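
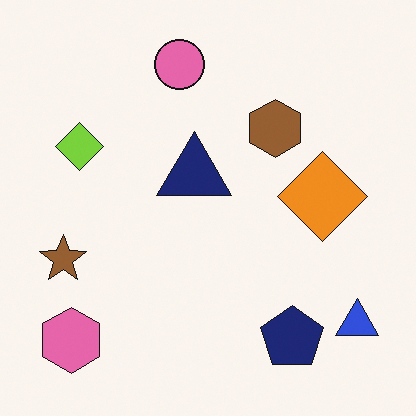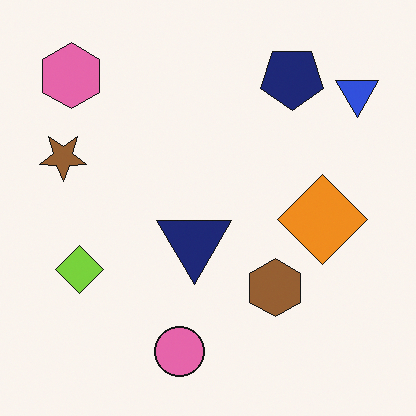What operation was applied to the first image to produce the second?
Flipped vertically (top ↔ bottom).

The pink circle is in the top of the first image and the bottom of the second — shapes on opposite sides of the horizontal midline have swapped in a mirror flip.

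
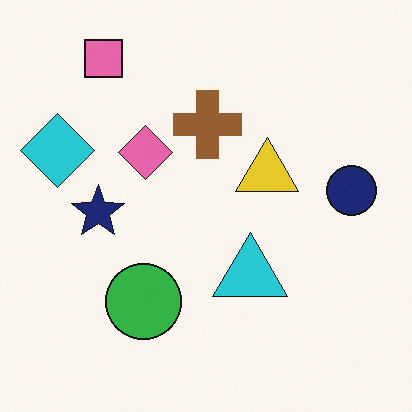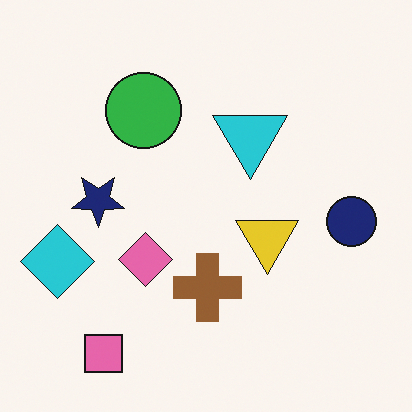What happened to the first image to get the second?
It was flipped vertically (top ↔ bottom).

The pink square is in the top-left of the first image and the bottom-left of the second — shapes on opposite sides of the horizontal midline have swapped in a mirror flip.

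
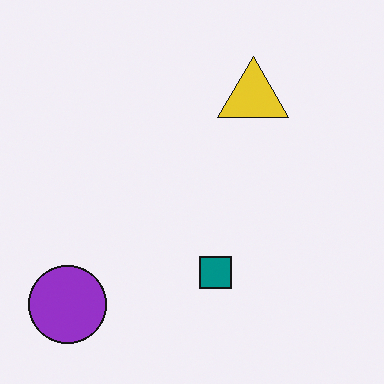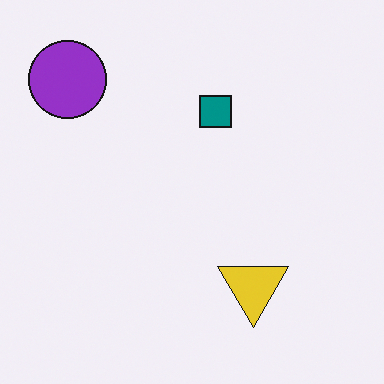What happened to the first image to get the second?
It was flipped vertically (top ↔ bottom).

The purple circle is in the bottom-left of the first image and the top-left of the second — shapes on opposite sides of the horizontal midline have swapped in a mirror flip.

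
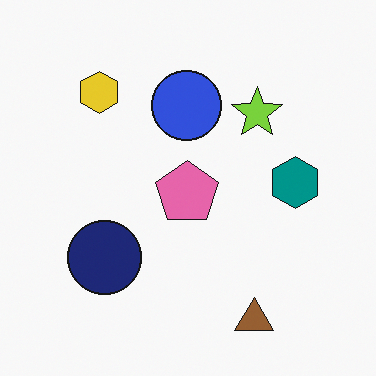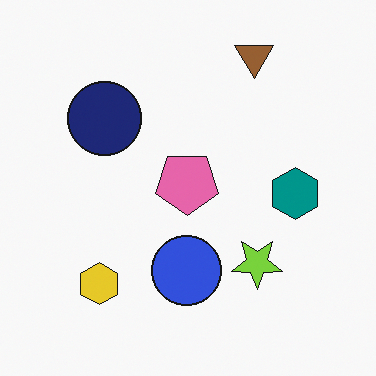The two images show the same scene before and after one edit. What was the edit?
The second image is the first flipped vertically (top ↔ bottom).

The brown triangle is in the bottom-right of the first image and the top-right of the second — shapes on opposite sides of the horizontal midline have swapped in a mirror flip.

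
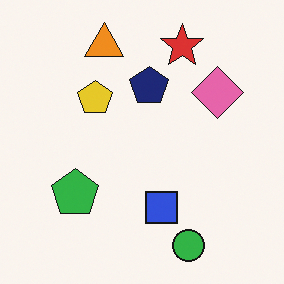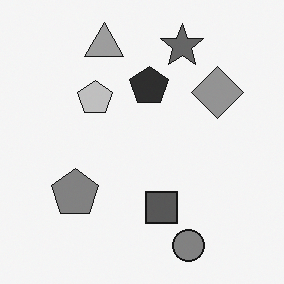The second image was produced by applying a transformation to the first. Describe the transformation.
The second image is the first converted to grayscale.

All color is removed — every shape is now a shade of grey.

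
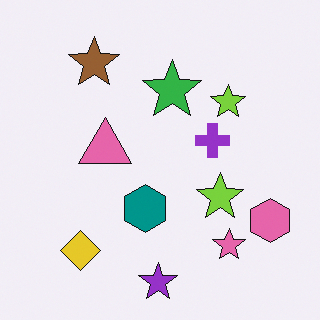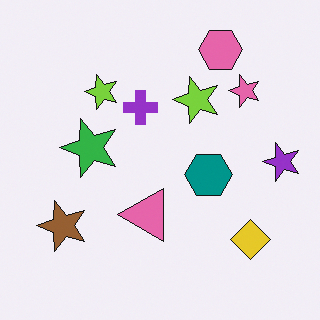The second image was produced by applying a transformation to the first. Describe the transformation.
The image was rotated 90° counter-clockwise.

The pink hexagon sits in the bottom-right of the first image and the top-right of the second — consistent with a whole-image 90° counter-clockwise rotation.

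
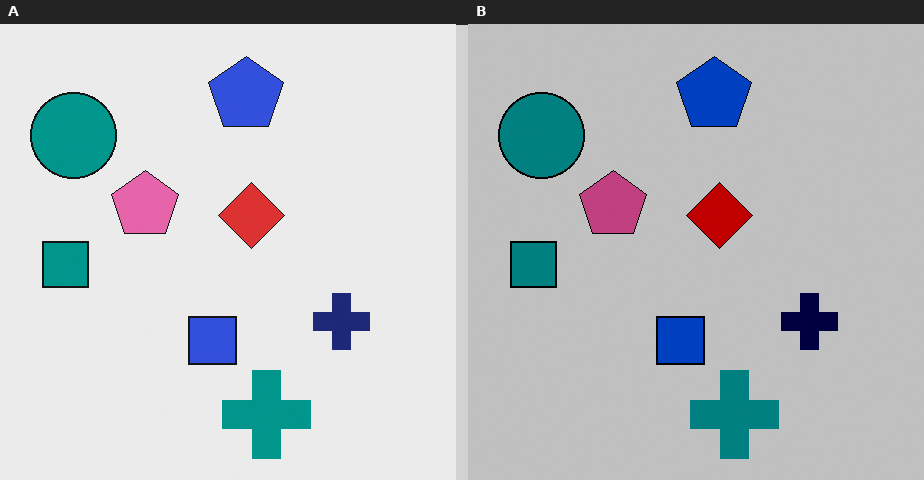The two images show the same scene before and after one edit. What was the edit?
The image was heavily posterized to just a handful of flat colors.

Each flat color has snapped to a coarser quantized level — most visibly, the near-white background has dropped to a flat grey.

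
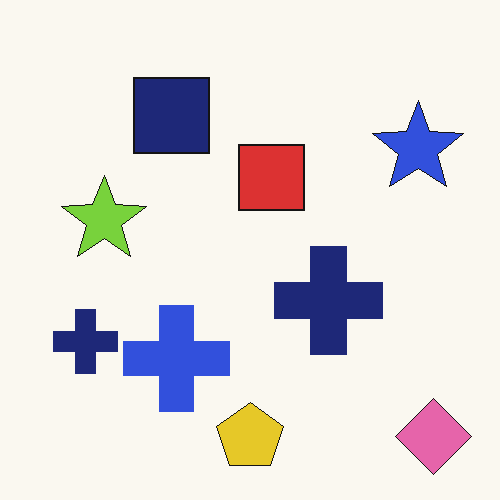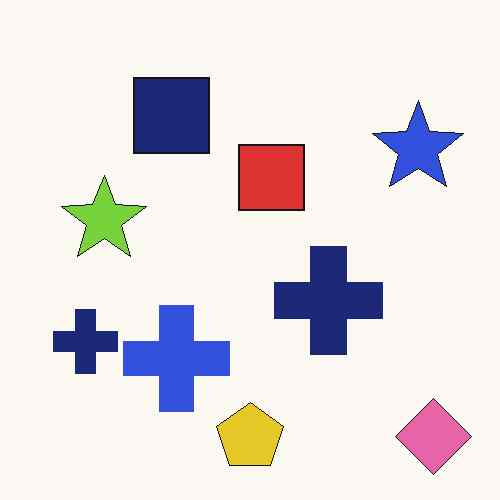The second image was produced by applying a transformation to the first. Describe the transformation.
It was given moderate JPEG compression.

Blocky 8×8 compression artifacts appear around shape edges and the flat background shows ringing — characteristic JPEG degradation.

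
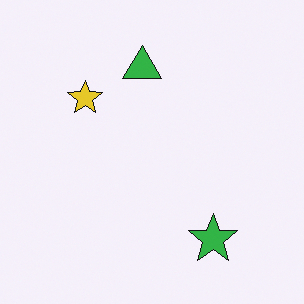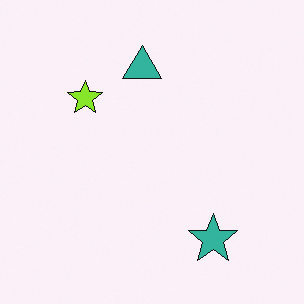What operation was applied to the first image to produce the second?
This is the original image hue-shifted by a small amount.

Every shape's color has rotated by the same amount around the hue wheel — a uniform hue shift.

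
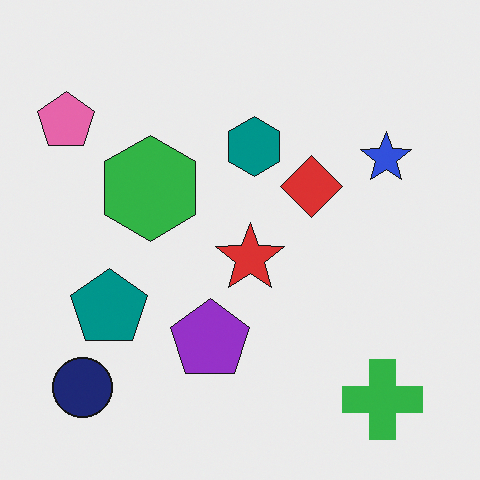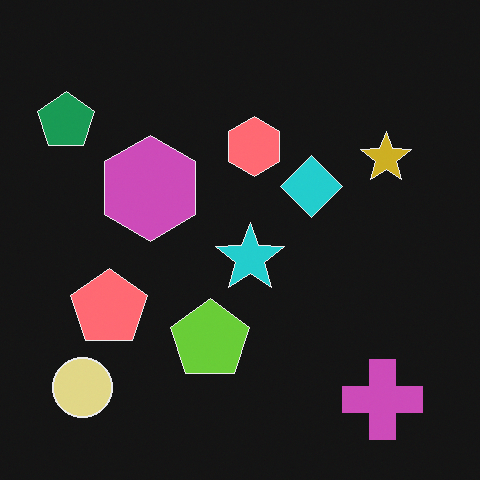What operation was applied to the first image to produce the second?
This is the original image color-inverted (negative).

The light background has become dark and every shape's color is its complement — a photographic negative.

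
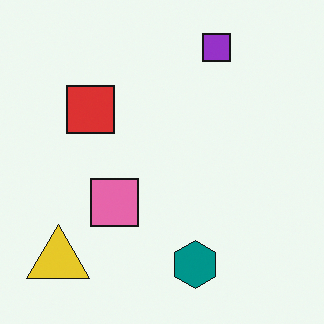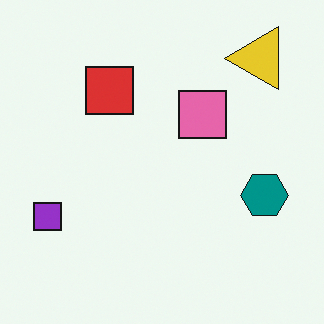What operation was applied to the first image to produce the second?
This is the original image transposed (reflected across the top-left ↔ bottom-right diagonal).

Shapes have swapped their row and column positions — what was in the top-right is now in the bottom-left — a diagonal reflection.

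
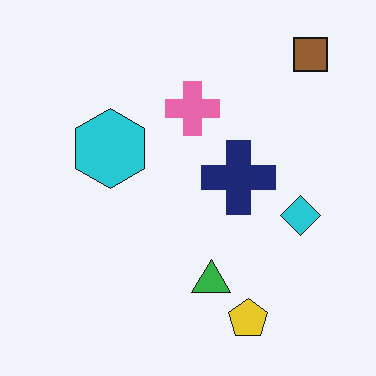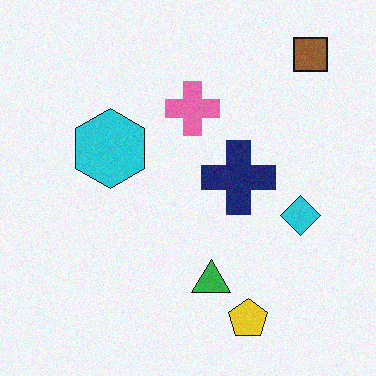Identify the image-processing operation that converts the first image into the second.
The second image is the first degraded with subtle gaussian noise.

Random speckle covers the whole image, including the flat background.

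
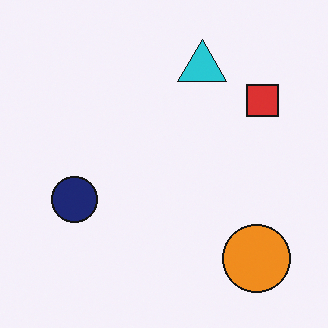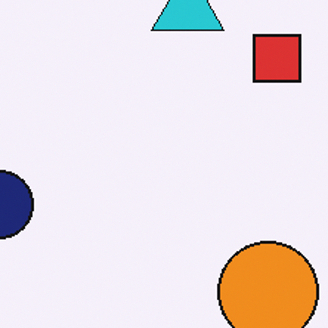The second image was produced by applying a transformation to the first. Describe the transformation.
It was cropped to a modestly smaller region and rescaled.

The visible shapes are larger and the field of view is narrower; shapes near the original edges may be partly or wholly outside the frame — a crop-and-rescale.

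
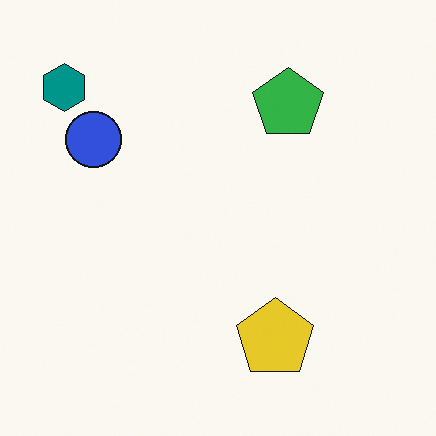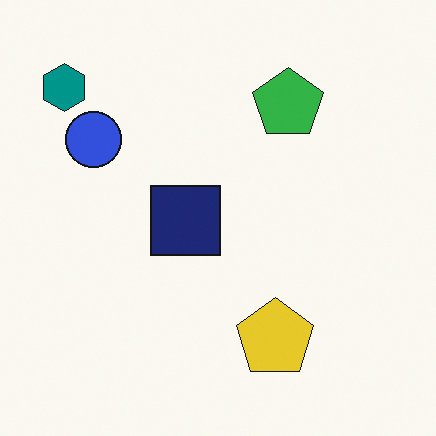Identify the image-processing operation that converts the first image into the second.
It was overlaid with an additional navy square.

A navy square appears in the second image that is absent from the first.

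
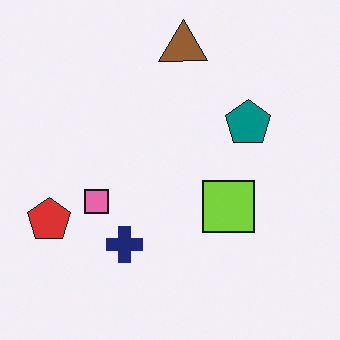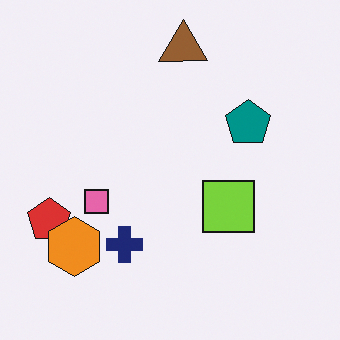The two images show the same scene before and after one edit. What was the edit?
The image was overlaid with an additional orange hexagon.

An orange hexagon appears in the second image that is absent from the first.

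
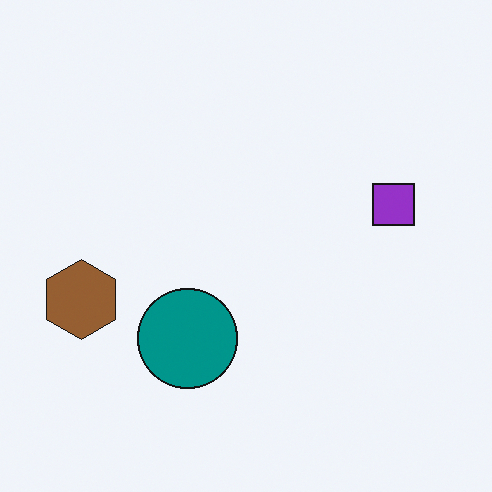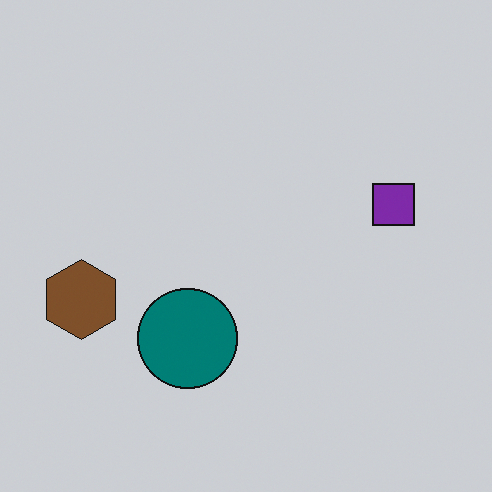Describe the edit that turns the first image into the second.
It was darkened a little.

Every pixel — background and shapes alike — is uniformly darkened.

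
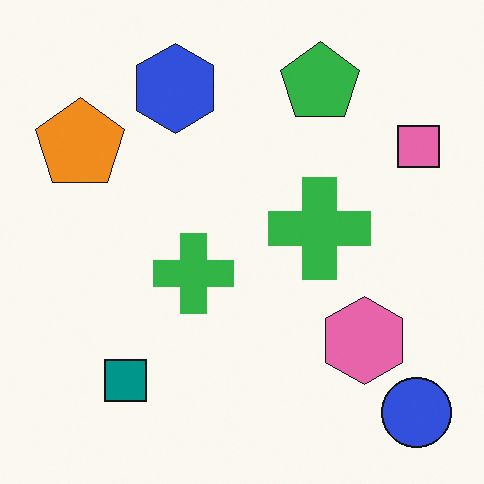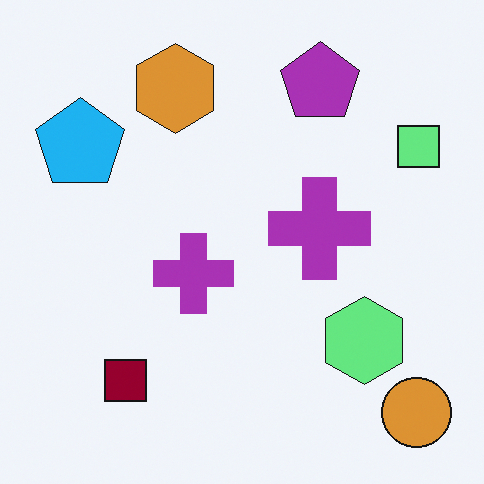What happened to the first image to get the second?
The image was hue-shifted through roughly half the color wheel.

Every shape's color has rotated by the same amount around the hue wheel — a uniform hue shift.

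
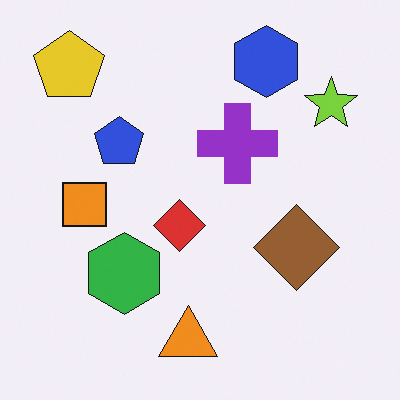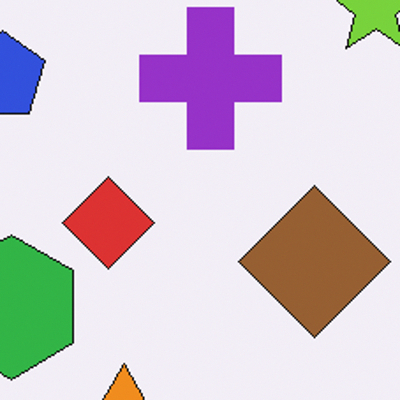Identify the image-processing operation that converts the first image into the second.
This is the original image cropped tightly and scaled back up.

The visible shapes are larger and the field of view is narrower; shapes near the original edges may be partly or wholly outside the frame — a crop-and-rescale.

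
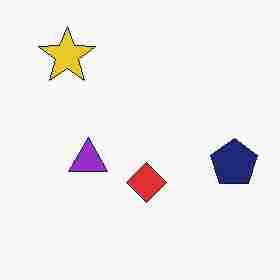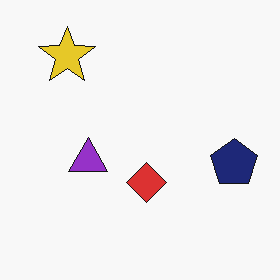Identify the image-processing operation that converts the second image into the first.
This is the original image heavily JPEG-compressed with obvious blocking artifacts.

Blocky 8×8 compression artifacts appear around shape edges and the flat background shows ringing — characteristic JPEG degradation.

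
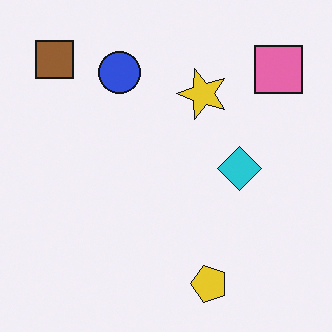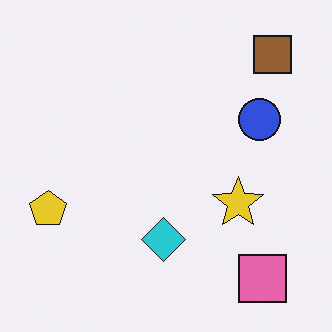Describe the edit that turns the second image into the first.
The first image is the second rotated 90° counter-clockwise.

The brown square sits in the top-right of the second image and the top-left of the first — consistent with a whole-image 90° counter-clockwise rotation.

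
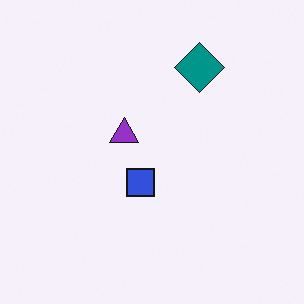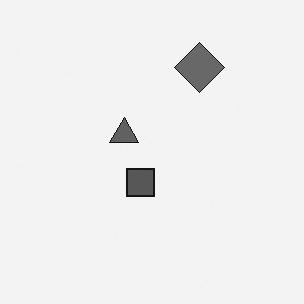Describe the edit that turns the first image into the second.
This is the original image converted to grayscale.

All color is removed — every shape is now a shade of grey.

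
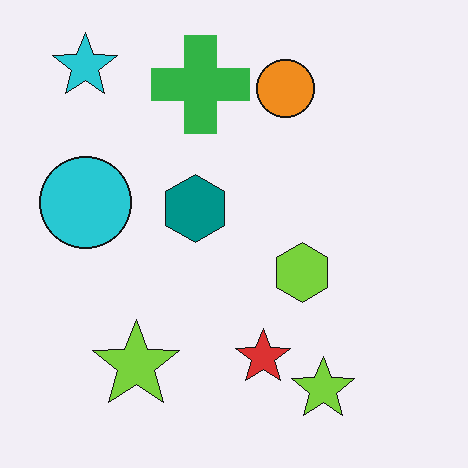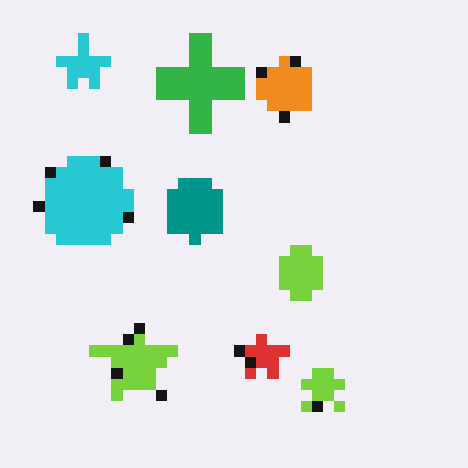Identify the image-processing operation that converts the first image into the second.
This is the original image coarsely pixelated.

Shapes are reduced to large square blocks; fine edges and outlines are lost — a downscale-then-upscale (mosaic) effect.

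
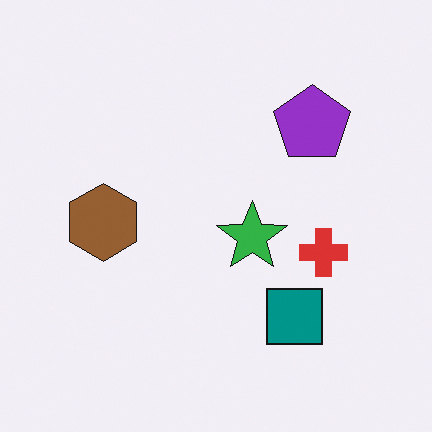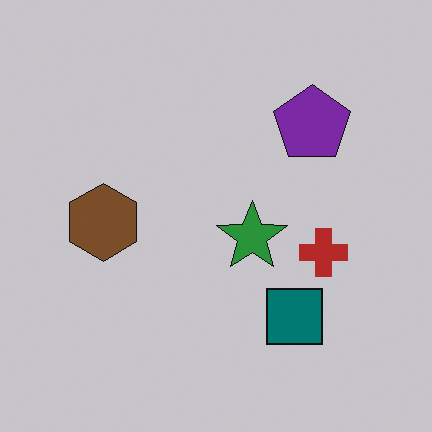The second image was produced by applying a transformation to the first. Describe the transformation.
The second image is the first slightly darkened.

Every pixel — background and shapes alike — is uniformly darkened.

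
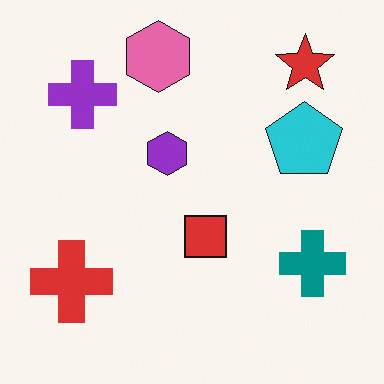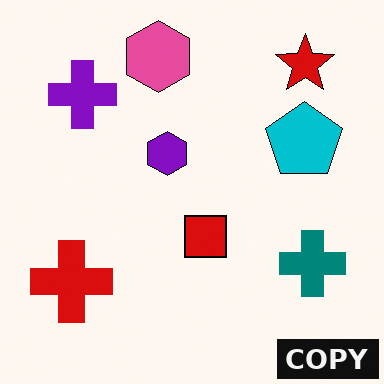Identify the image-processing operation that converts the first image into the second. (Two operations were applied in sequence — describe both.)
Given slightly increased contrast, then watermarked with the text "COPY" in the lower-right corner.

Tones are pushed away from mid-grey across the whole image — a global contrast change. A dark label reading "COPY" appears in the lower-right corner.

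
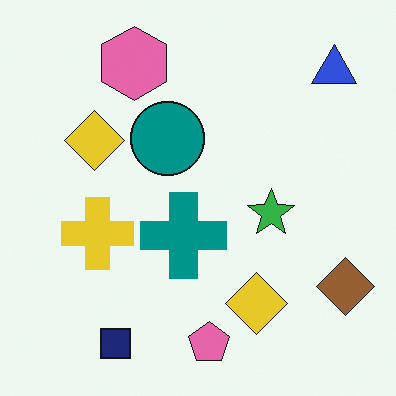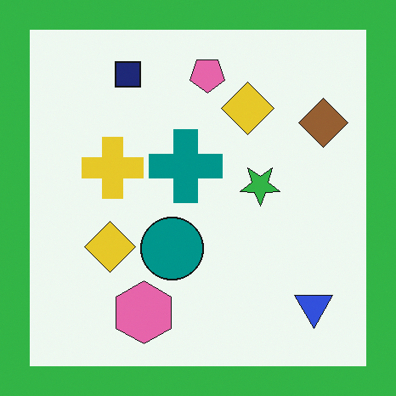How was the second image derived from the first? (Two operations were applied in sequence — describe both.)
It was flipped vertically (top ↔ bottom), then framed with a green border.

The pink pentagon is in the bottom of the first image and the top of the second — shapes on opposite sides of the horizontal midline have swapped in a mirror flip. A solid green frame runs around the edge of the second image, with the content slightly shrunk inside it.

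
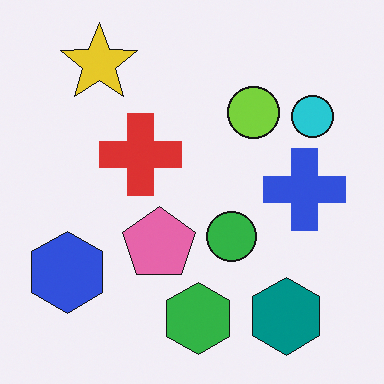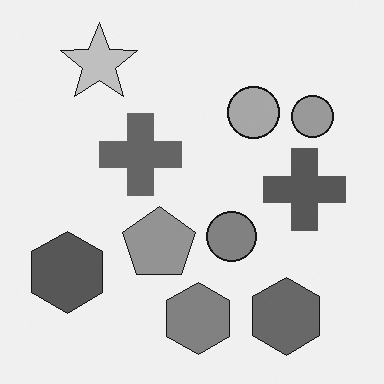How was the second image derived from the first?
This is the original image converted to grayscale.

All color is removed — every shape is now a shade of grey.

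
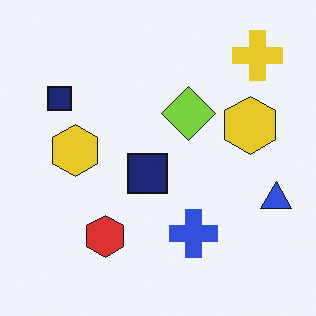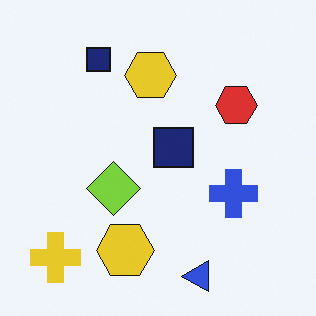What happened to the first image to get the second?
Transposed (reflected across the top-left ↔ bottom-right diagonal).

Shapes have swapped their row and column positions — what was in the top-right is now in the bottom-left — a diagonal reflection.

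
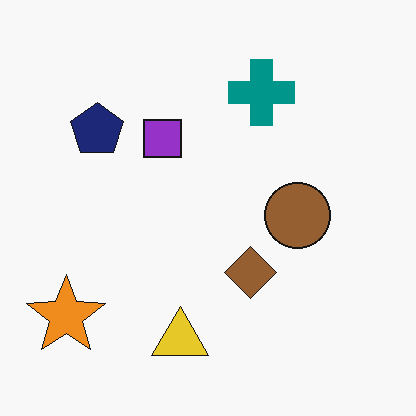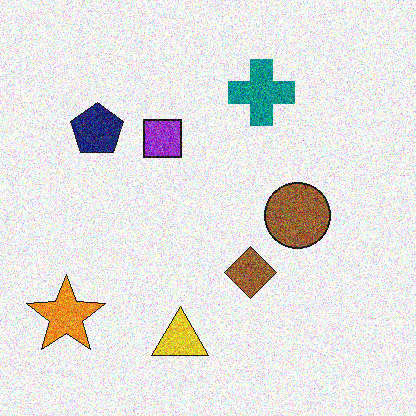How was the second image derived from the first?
Degraded with heavy additive noise.

Random speckle covers the whole image, including the flat background.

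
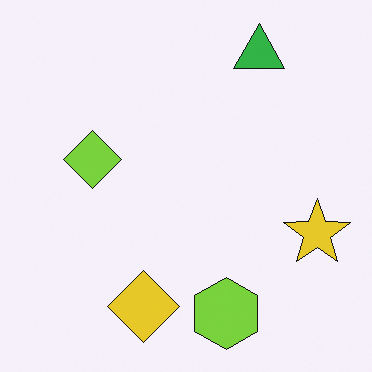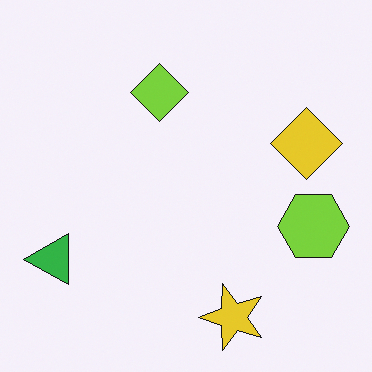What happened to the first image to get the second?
The transformation is: transposed (reflected across the top-left ↔ bottom-right diagonal).

Shapes have swapped their row and column positions — what was in the top-right is now in the bottom-left — a diagonal reflection.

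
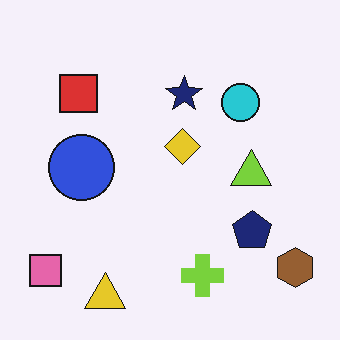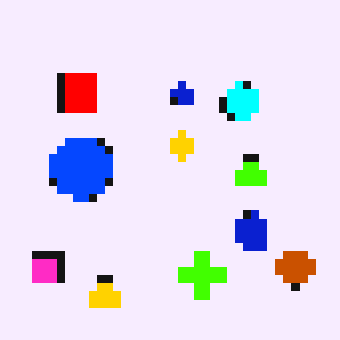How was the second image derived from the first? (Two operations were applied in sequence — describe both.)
The image was moderately pixelated, then heavily oversaturated.

Shapes are reduced to large square blocks; fine edges and outlines are lost — a downscale-then-upscale (mosaic) effect. All colors are more vivid — a global saturation change.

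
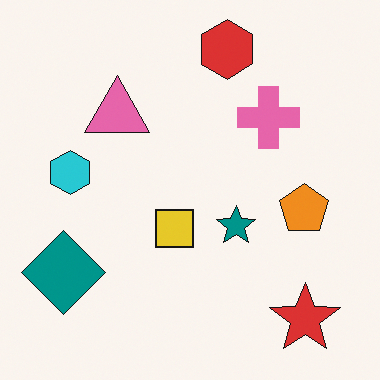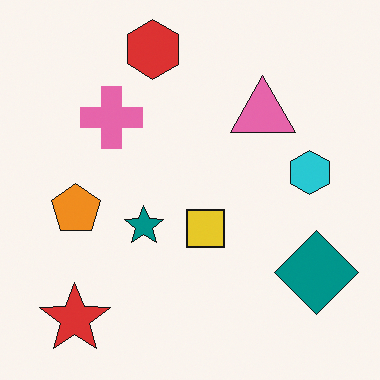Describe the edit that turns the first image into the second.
Flipped horizontally (left ↔ right).

The teal diamond is in the bottom-left of the first image and the bottom-right of the second — shapes on opposite sides of the vertical midline have swapped in a mirror flip.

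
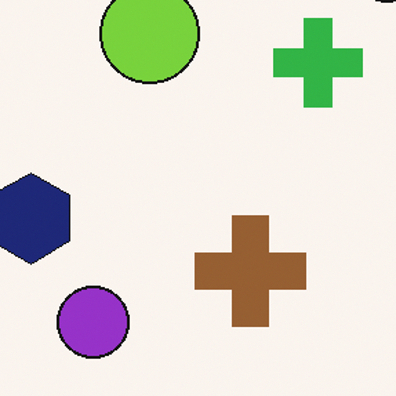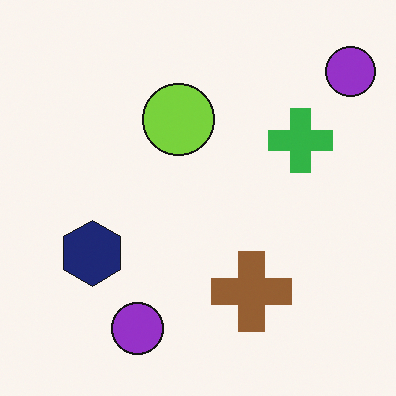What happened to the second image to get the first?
The image was cropped slightly and scaled back up.

The visible shapes are larger and the field of view is narrower; shapes near the original edges may be partly or wholly outside the frame — a crop-and-rescale.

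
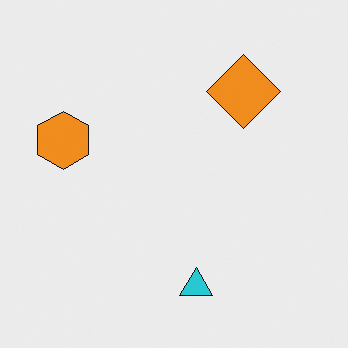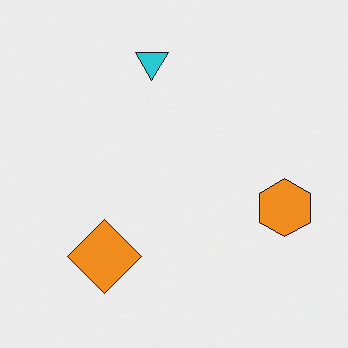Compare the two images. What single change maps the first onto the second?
The image was rotated 180°.

The orange hexagon sits in the left of the first image and the right of the second — consistent with a whole-image 180° rotation.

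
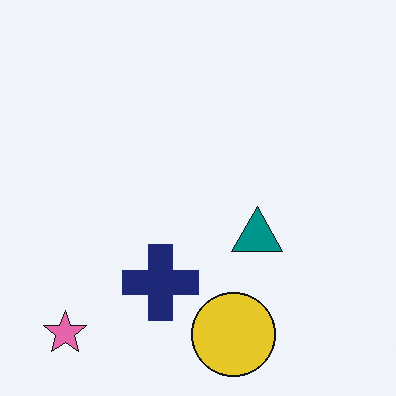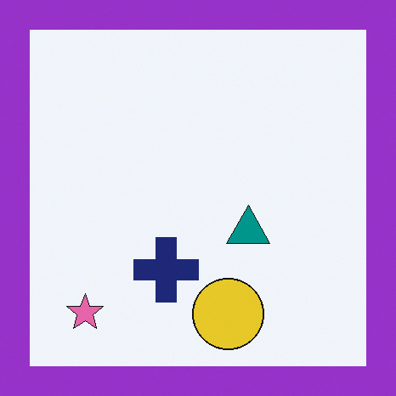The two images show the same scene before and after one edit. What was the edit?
Framed with a purple border.

A solid purple frame runs around the edge of the second image, with the content slightly shrunk inside it.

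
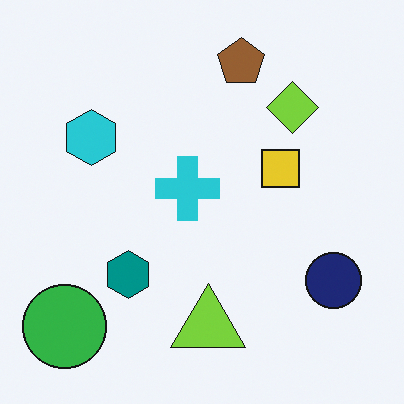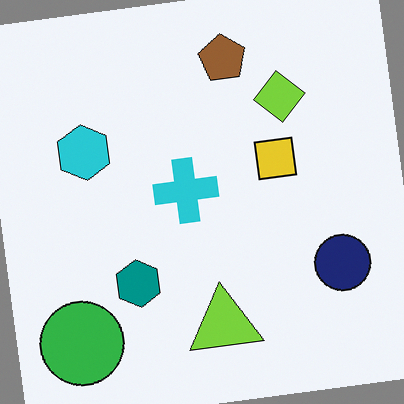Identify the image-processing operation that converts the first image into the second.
This is the original image rotated counter-clockwise by a slight angle.

Every shape is tilted by the same angle and the image corners show triangular fill wedges — a whole-image rotation by a non-right angle.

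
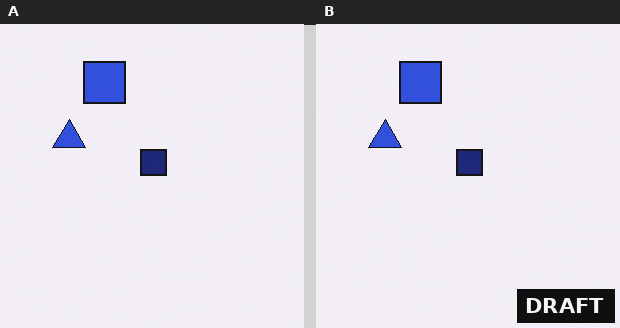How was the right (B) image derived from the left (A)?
The right (B) image is the left (A) watermarked with the text "DRAFT" in the lower-right corner.

A dark label reading "DRAFT" appears in the lower-right corner.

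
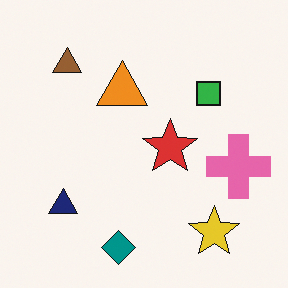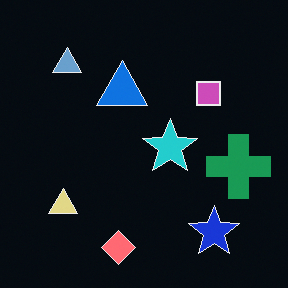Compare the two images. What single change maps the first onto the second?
The transformation is: color-inverted (negative).

The light background has become dark and every shape's color is its complement — a photographic negative.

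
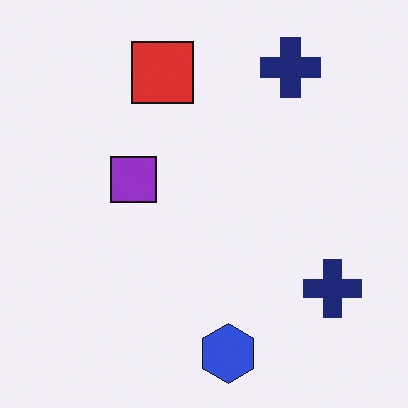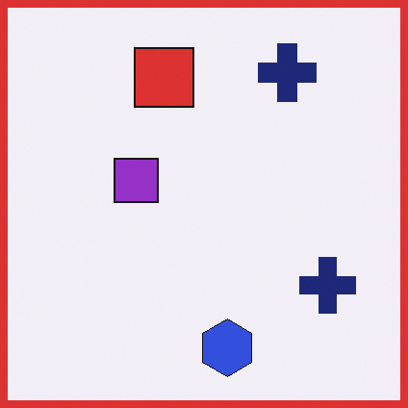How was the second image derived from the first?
It was framed with a red border.

A solid red frame runs around the edge of the second image, with the content slightly shrunk inside it.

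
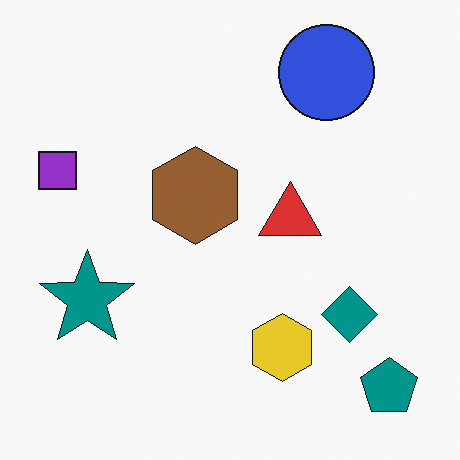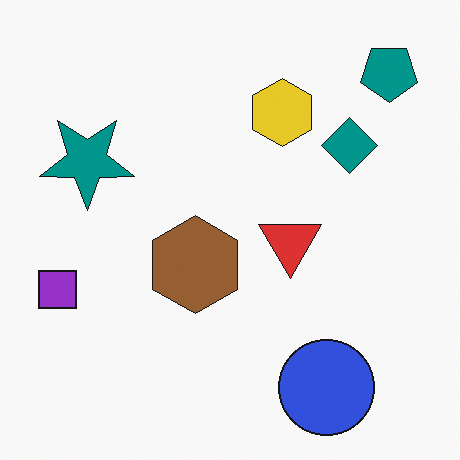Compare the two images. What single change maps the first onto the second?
The image was flipped vertically (top ↔ bottom).

The blue circle is in the top-right of the first image and the bottom-right of the second — shapes on opposite sides of the horizontal midline have swapped in a mirror flip.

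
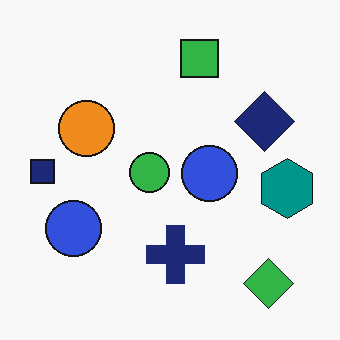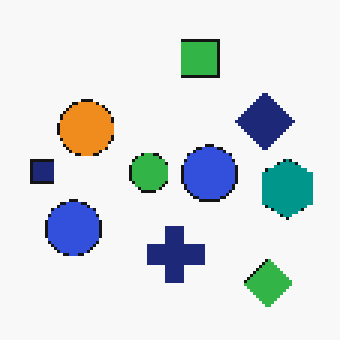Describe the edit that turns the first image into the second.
This is the original image lightly pixelated (a mild mosaic effect).

Shapes are reduced to large square blocks; fine edges and outlines are lost — a downscale-then-upscale (mosaic) effect.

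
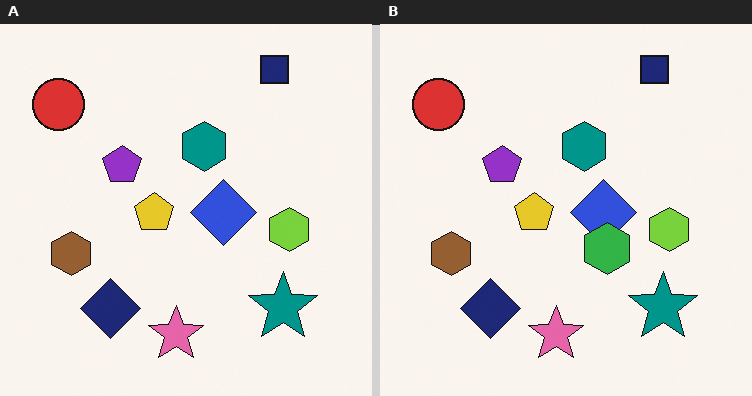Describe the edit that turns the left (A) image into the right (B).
It was overlaid with an additional green hexagon.

A green hexagon appears in the right (B) image that is absent from the left (A).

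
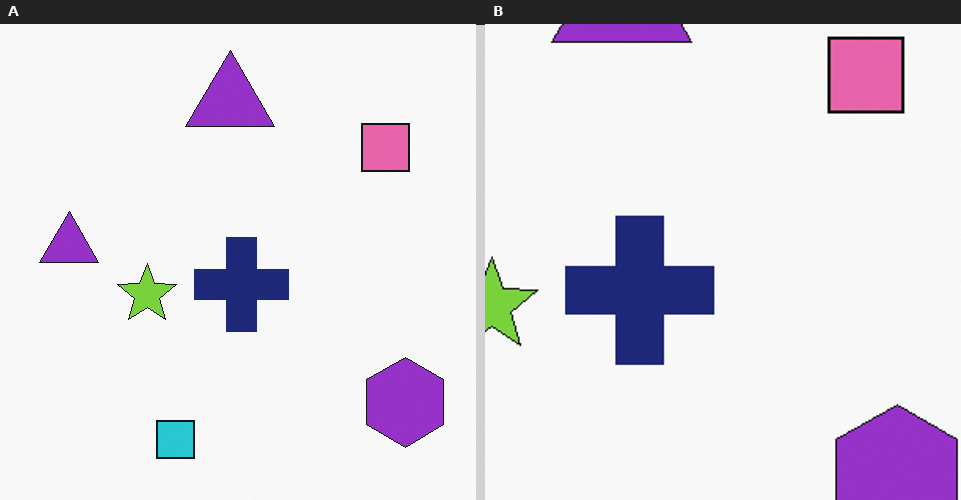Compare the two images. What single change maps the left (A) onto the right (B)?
The right (B) image is the left (A) cropped to a modestly smaller region and rescaled.

The visible shapes are larger and the field of view is narrower; shapes near the original edges may be partly or wholly outside the frame — a crop-and-rescale.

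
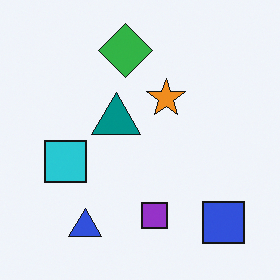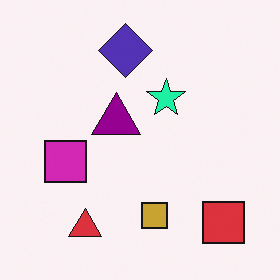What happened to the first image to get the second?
The image was hue-shifted by a moderate amount.

Every shape's color has rotated by the same amount around the hue wheel — a uniform hue shift.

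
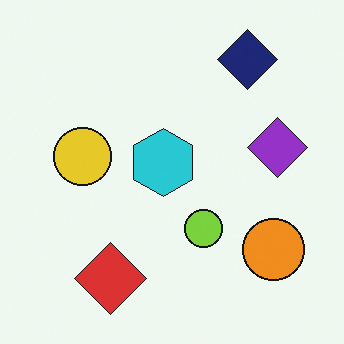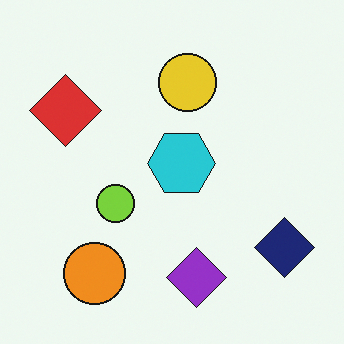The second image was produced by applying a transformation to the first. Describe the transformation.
It was rotated 90° clockwise.

The navy diamond sits in the top-right of the first image and the bottom-right of the second — consistent with a whole-image 90° clockwise rotation.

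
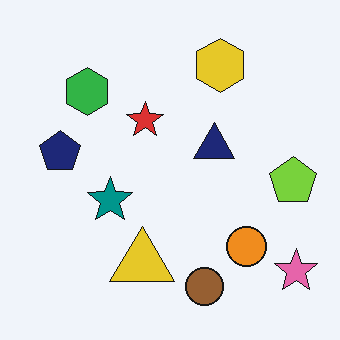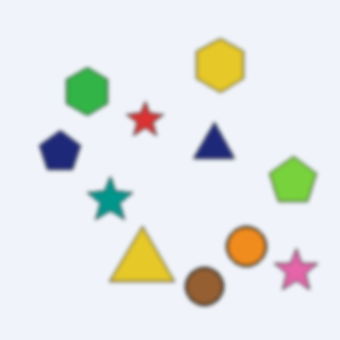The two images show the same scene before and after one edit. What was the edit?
It was slightly softened.

Shape edges and outlines are uniformly softened across the whole image.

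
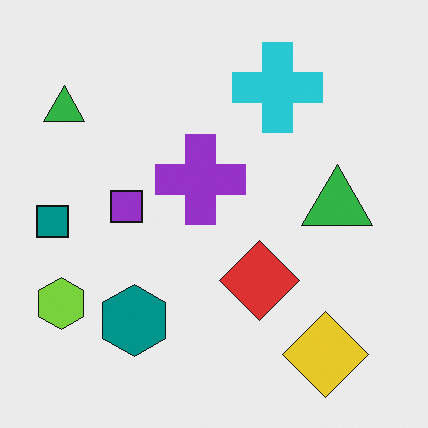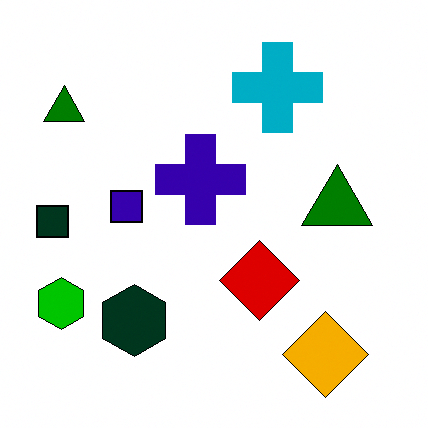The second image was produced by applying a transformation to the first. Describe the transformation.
It was boosted in contrast.

Tones are pushed away from mid-grey across the whole image — a global contrast change.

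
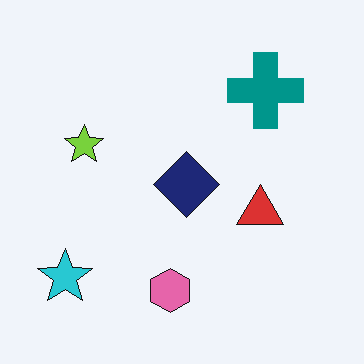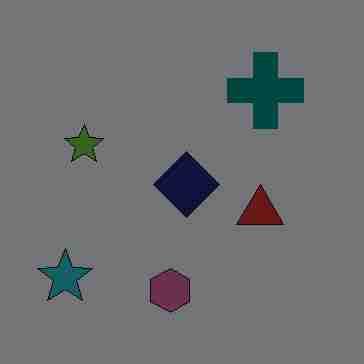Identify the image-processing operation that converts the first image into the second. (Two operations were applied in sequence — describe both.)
Noticeably darkened, then heavily JPEG-compressed with obvious blocking artifacts.

Every pixel — background and shapes alike — is uniformly darkened. Blocky 8×8 compression artifacts appear around shape edges and the flat background shows ringing — characteristic JPEG degradation.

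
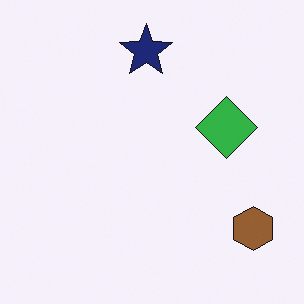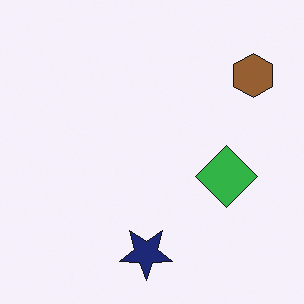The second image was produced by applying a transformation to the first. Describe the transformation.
Flipped vertically (top ↔ bottom).

The navy star is in the top of the first image and the bottom of the second — shapes on opposite sides of the horizontal midline have swapped in a mirror flip.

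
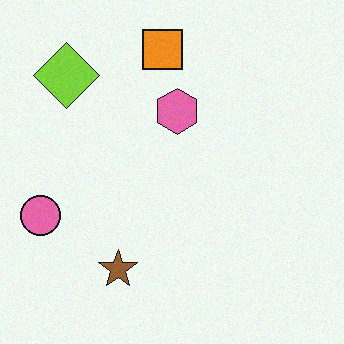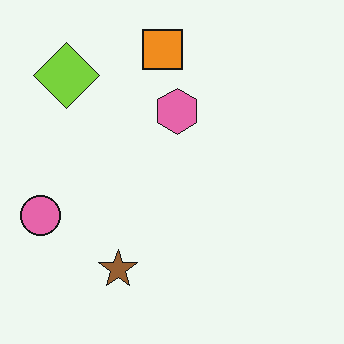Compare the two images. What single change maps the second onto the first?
Degraded with subtle gaussian noise.

Random speckle covers the whole image, including the flat background.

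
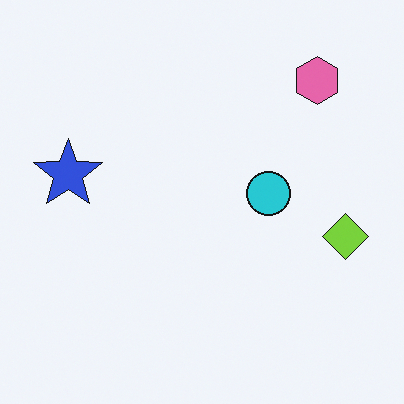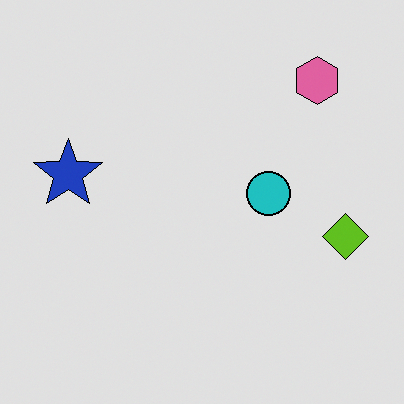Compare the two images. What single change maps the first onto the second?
The image was posterized to a reduced palette.

Each flat color has snapped to a coarser quantized level — most visibly, the near-white background has dropped to a flat grey.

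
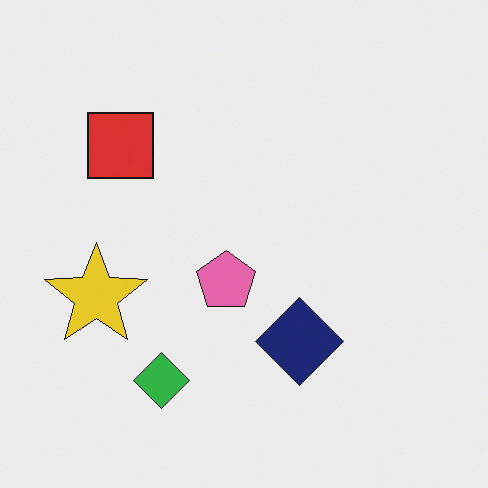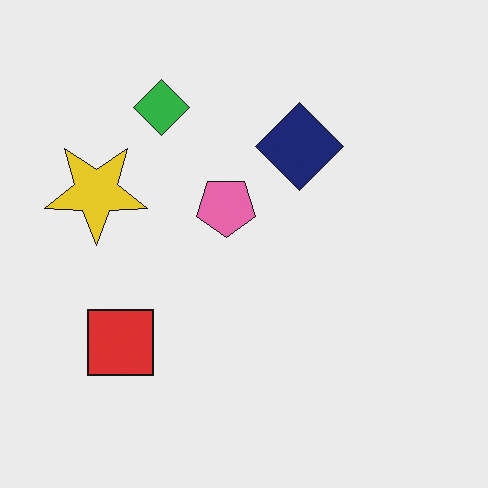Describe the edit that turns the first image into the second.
It was flipped vertically (top ↔ bottom).

The green diamond is in the bottom-left of the first image and the top-left of the second — shapes on opposite sides of the horizontal midline have swapped in a mirror flip.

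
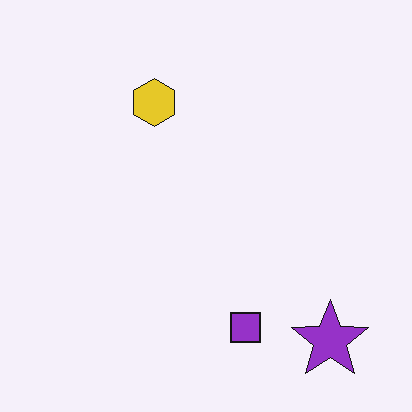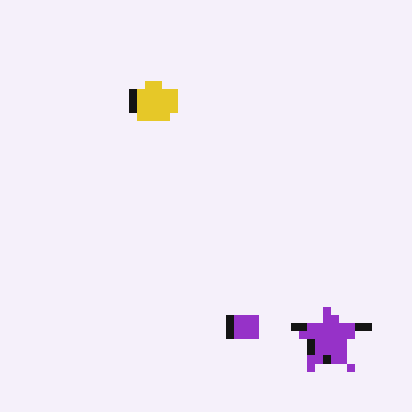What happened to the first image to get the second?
It was pixelated into visible square blocks.

Shapes are reduced to large square blocks; fine edges and outlines are lost — a downscale-then-upscale (mosaic) effect.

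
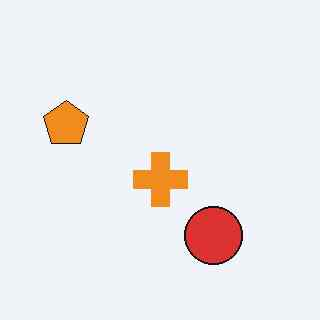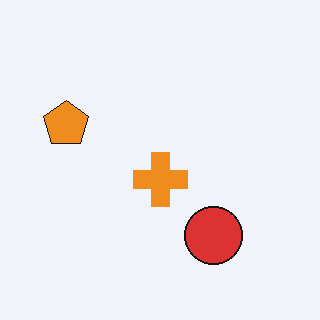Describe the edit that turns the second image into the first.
JPEG-compressed with visible artifacts.

Blocky 8×8 compression artifacts appear around shape edges and the flat background shows ringing — characteristic JPEG degradation.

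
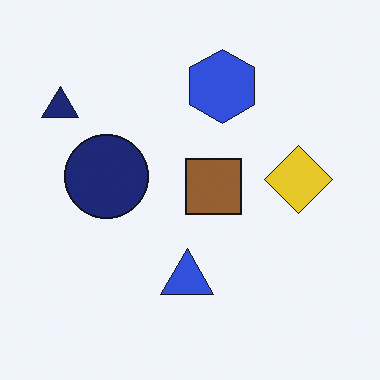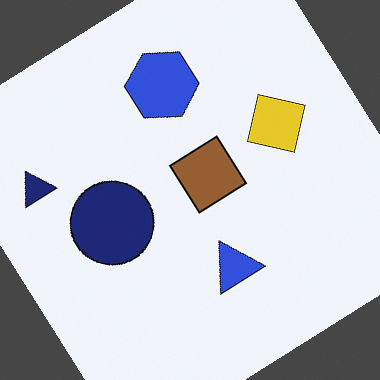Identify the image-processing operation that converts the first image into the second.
This is the original image rotated counter-clockwise by a large amount — several tens of degrees.

Every shape is tilted by the same angle and the image corners show triangular fill wedges — a whole-image rotation by a non-right angle.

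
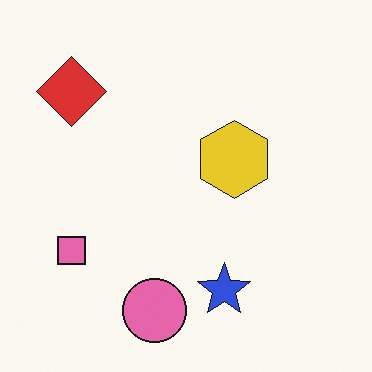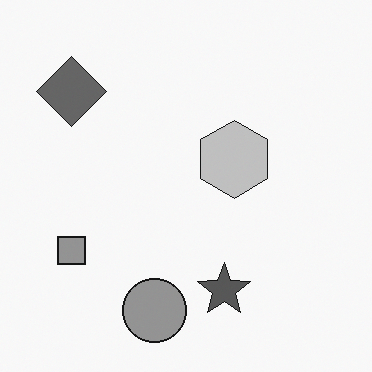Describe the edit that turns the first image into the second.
It was converted to grayscale.

All color is removed — every shape is now a shade of grey.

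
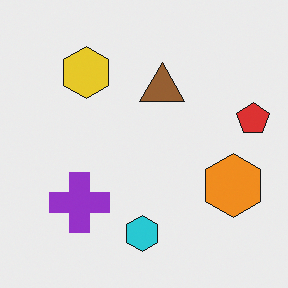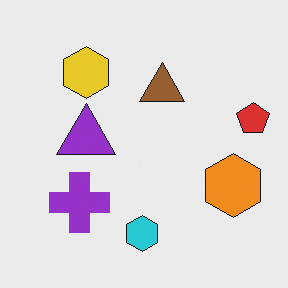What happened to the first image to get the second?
Overlaid with an additional purple triangle.

A purple triangle appears in the second image that is absent from the first.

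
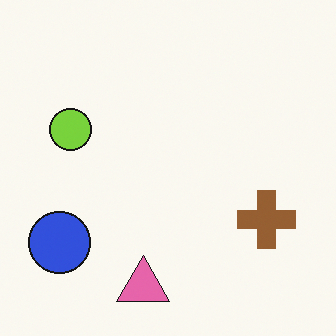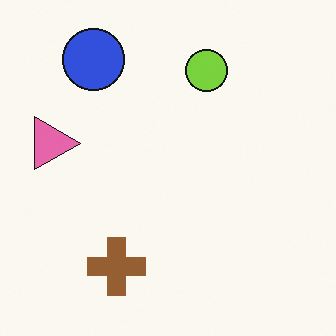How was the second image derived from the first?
The second image is the first rotated 90° clockwise.

The blue circle sits in the bottom-left of the first image and the top-left of the second — consistent with a whole-image 90° clockwise rotation.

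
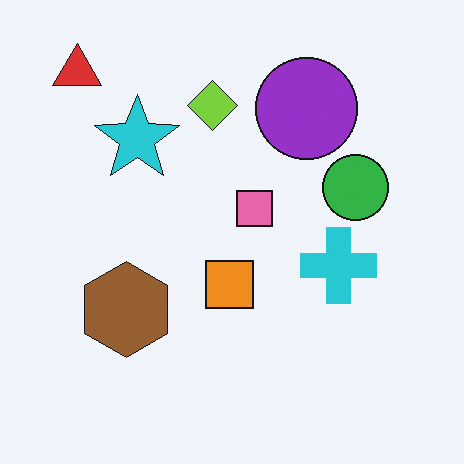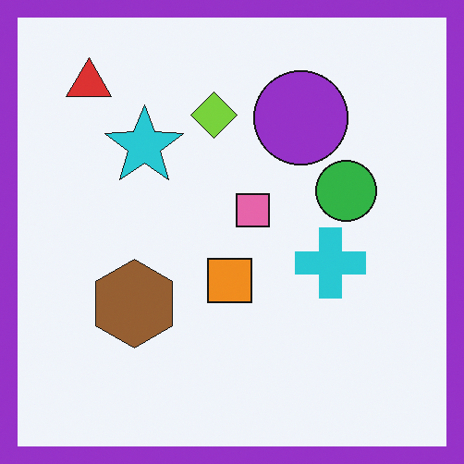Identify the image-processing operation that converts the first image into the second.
The transformation is: framed with a purple border.

A solid purple frame runs around the edge of the second image, with the content slightly shrunk inside it.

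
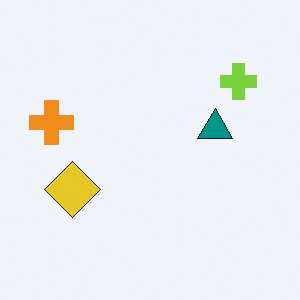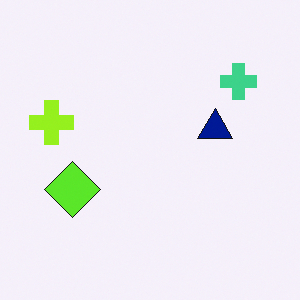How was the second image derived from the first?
This is the original image hue-shifted slightly.

Every shape's color has rotated by the same amount around the hue wheel — a uniform hue shift.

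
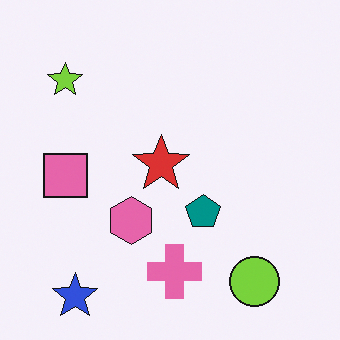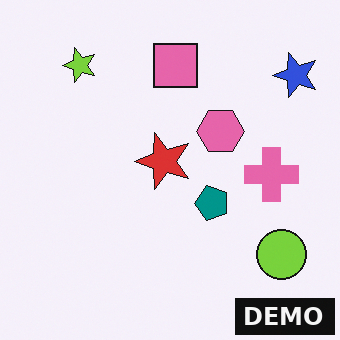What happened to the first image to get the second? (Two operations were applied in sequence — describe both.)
The image was transposed (reflected across the top-left ↔ bottom-right diagonal), then watermarked with the text "DEMO" in the lower-right corner.

Shapes have swapped their row and column positions — what was in the top-right is now in the bottom-left — a diagonal reflection. A dark label reading "DEMO" appears in the lower-right corner.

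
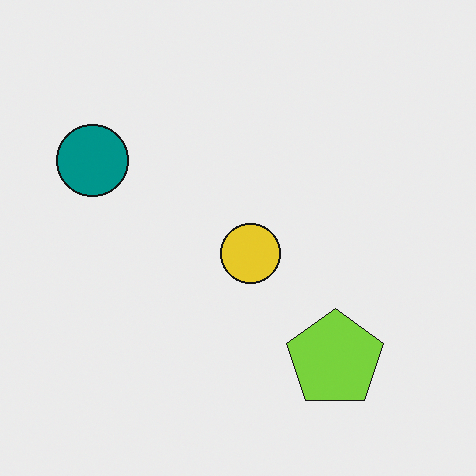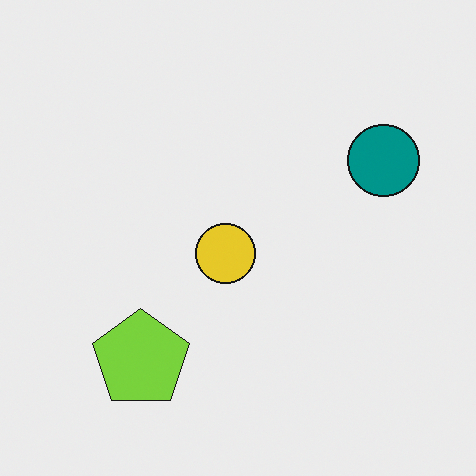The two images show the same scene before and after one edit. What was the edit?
The second image is the first flipped horizontally (left ↔ right).

The teal circle is in the left of the first image and the right of the second — shapes on opposite sides of the vertical midline have swapped in a mirror flip.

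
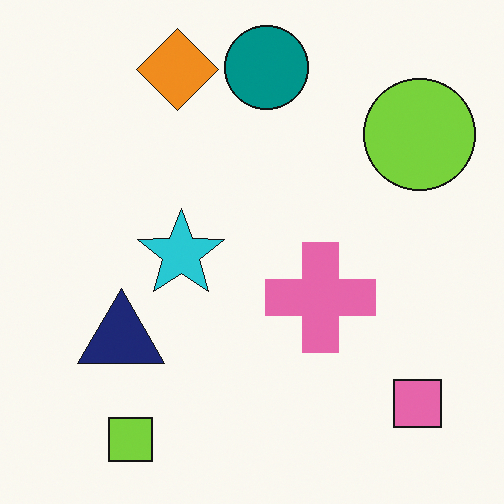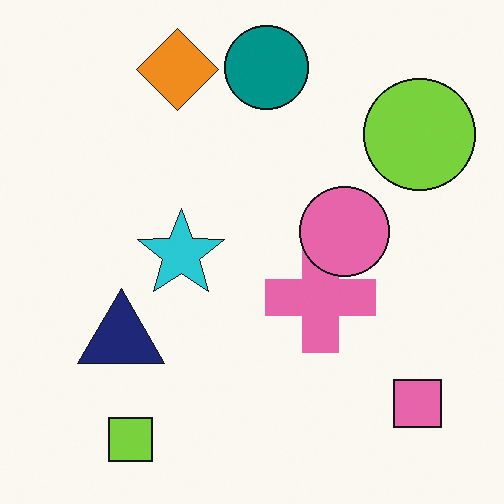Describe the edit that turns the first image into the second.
The second image is the first overlaid with an additional pink circle.

A pink circle appears in the second image that is absent from the first.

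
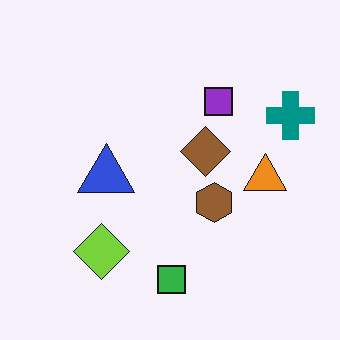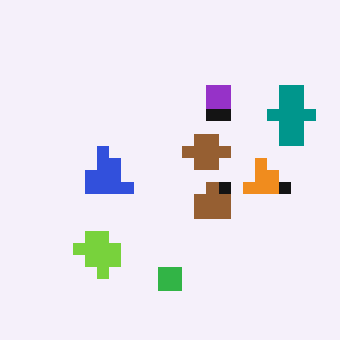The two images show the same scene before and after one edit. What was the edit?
It was coarsely pixelated.

Shapes are reduced to large square blocks; fine edges and outlines are lost — a downscale-then-upscale (mosaic) effect.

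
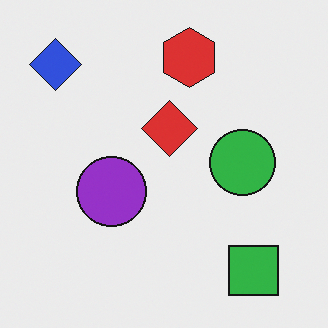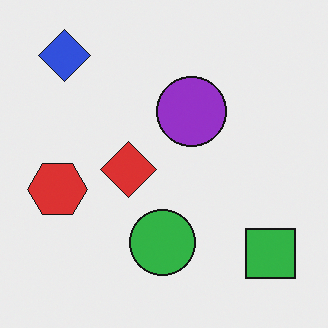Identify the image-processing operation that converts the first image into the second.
Transposed (reflected across the top-left ↔ bottom-right diagonal).

Shapes have swapped their row and column positions — what was in the top-right is now in the bottom-left — a diagonal reflection.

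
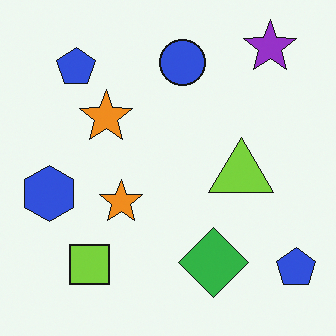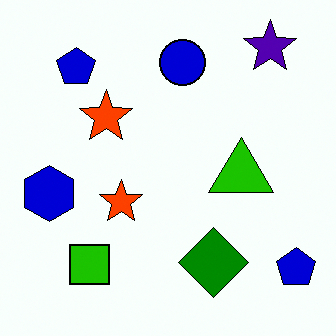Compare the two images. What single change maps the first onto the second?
The transformation is: given much higher contrast.

Tones are pushed away from mid-grey across the whole image — a global contrast change.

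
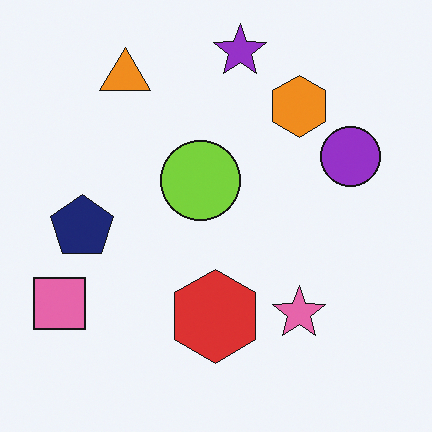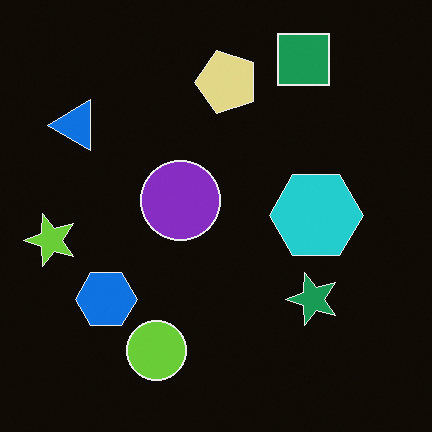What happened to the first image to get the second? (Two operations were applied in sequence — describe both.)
The image was transposed (reflected across the top-left ↔ bottom-right diagonal), then color-inverted (negative).

Shapes have swapped their row and column positions — what was in the top-right is now in the bottom-left — a diagonal reflection. The light background has become dark and every shape's color is its complement — a photographic negative.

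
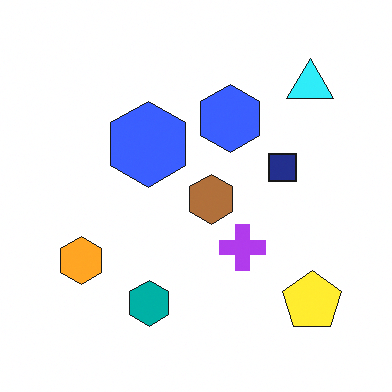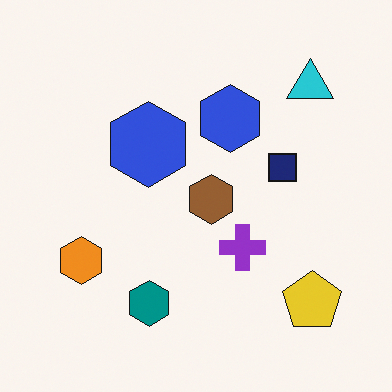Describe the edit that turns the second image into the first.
The image was slightly brightened.

Every pixel — background and shapes alike — is uniformly brightened.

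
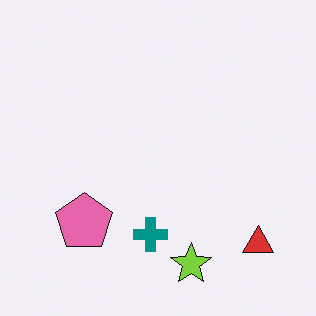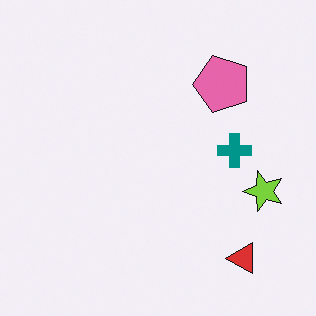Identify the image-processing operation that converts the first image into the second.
The second image is the first transposed (reflected across the top-left ↔ bottom-right diagonal).

Shapes have swapped their row and column positions — what was in the top-right is now in the bottom-left — a diagonal reflection.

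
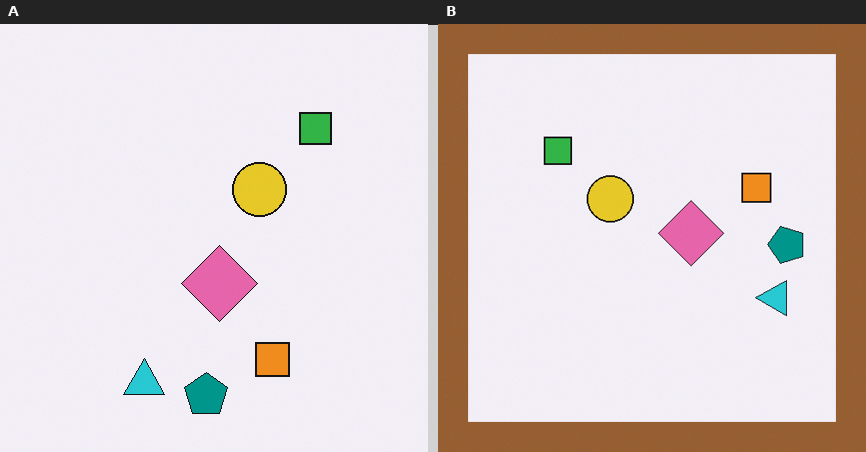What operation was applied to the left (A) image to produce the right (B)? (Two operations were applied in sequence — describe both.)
This is the original image rotated 90° counter-clockwise, then framed with a brown border.

The cyan triangle sits in the bottom of the left (A) image and the right of the right (B) — consistent with a whole-image 90° counter-clockwise rotation. A solid brown frame runs around the edge of the right (B) image, with the content slightly shrunk inside it.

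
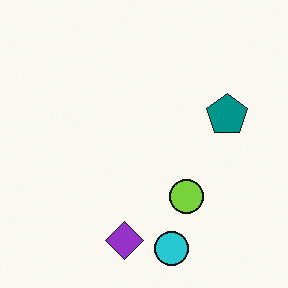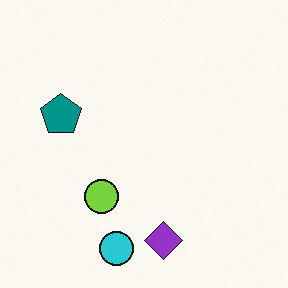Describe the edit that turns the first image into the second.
The second image is the first flipped horizontally (left ↔ right).

The teal pentagon is in the right of the first image and the left of the second — shapes on opposite sides of the vertical midline have swapped in a mirror flip.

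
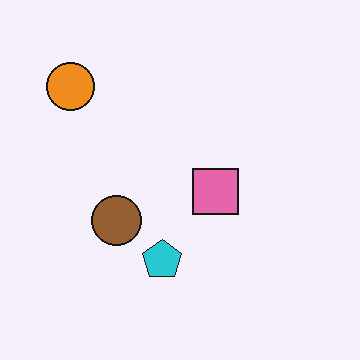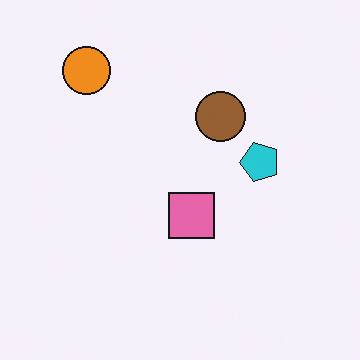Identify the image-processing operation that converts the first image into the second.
This is the original image transposed (reflected across the top-left ↔ bottom-right diagonal).

Shapes have swapped their row and column positions — what was in the top-right is now in the bottom-left — a diagonal reflection.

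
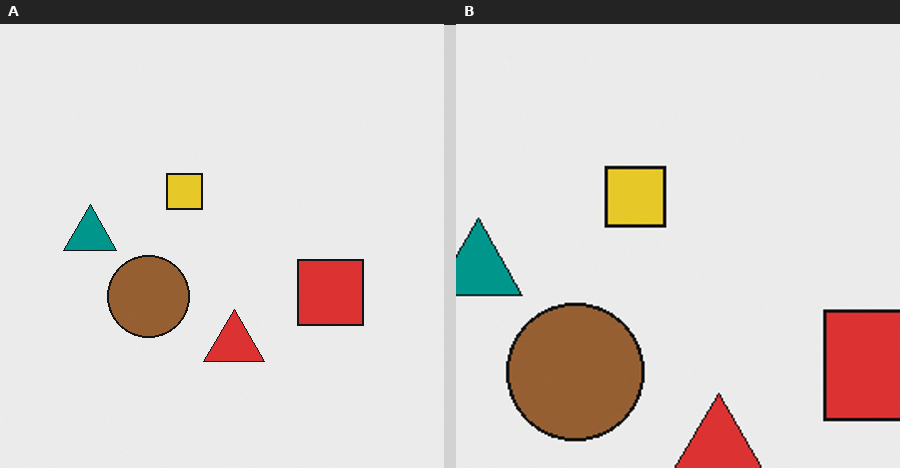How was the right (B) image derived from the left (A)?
The right (B) image is the left (A) cropped tightly and scaled back up.

The visible shapes are larger and the field of view is narrower; shapes near the original edges may be partly or wholly outside the frame — a crop-and-rescale.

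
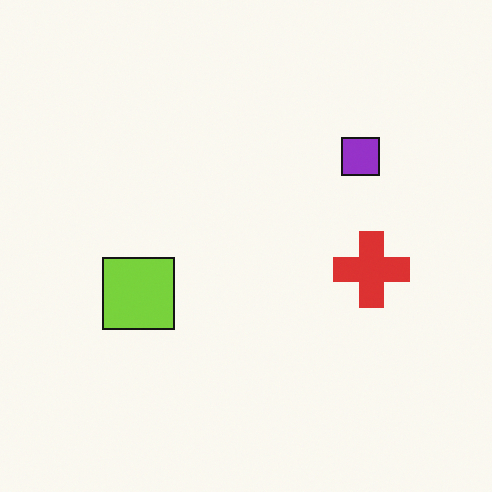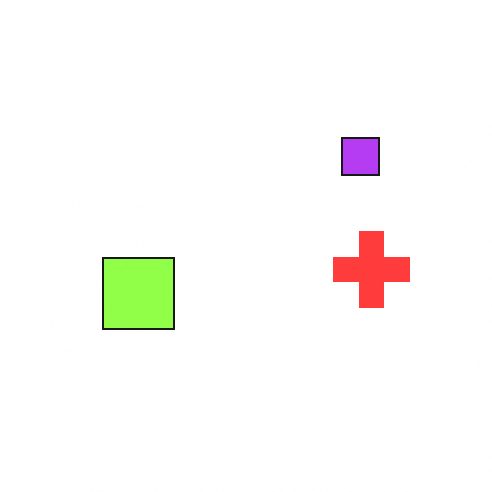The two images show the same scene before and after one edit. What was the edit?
This is the original image slightly brightened.

Every pixel — background and shapes alike — is uniformly brightened.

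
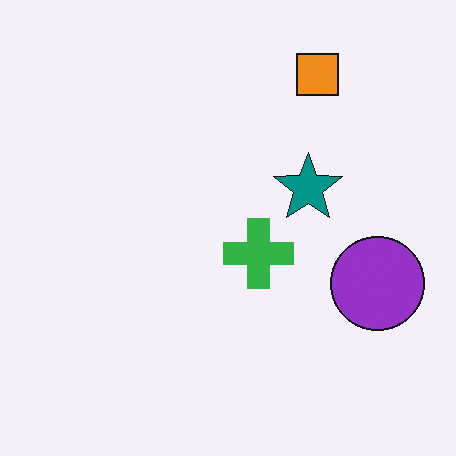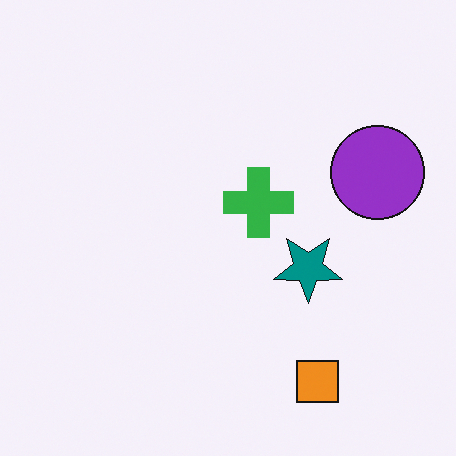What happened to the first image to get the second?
This is the original image flipped vertically (top ↔ bottom).

The orange square is in the top-right of the first image and the bottom-right of the second — shapes on opposite sides of the horizontal midline have swapped in a mirror flip.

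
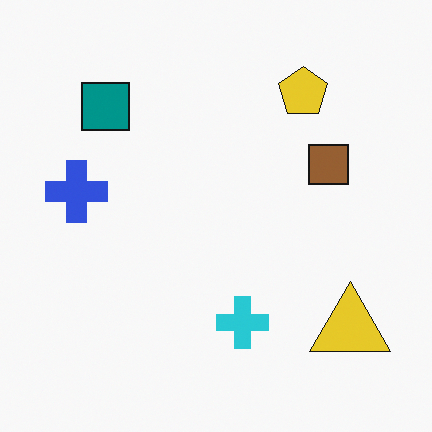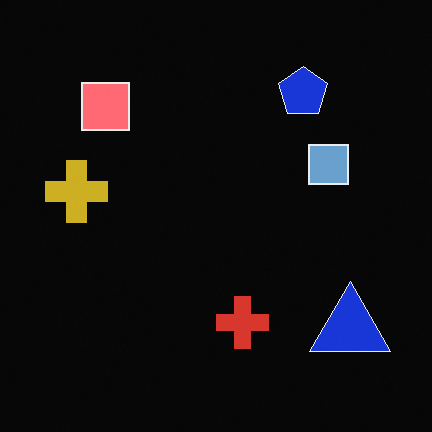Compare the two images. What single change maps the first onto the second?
The transformation is: color-inverted (negative).

The light background has become dark and every shape's color is its complement — a photographic negative.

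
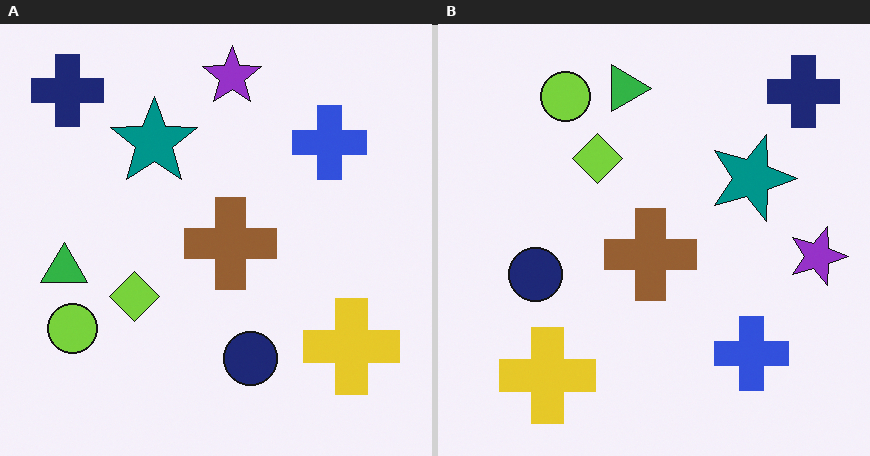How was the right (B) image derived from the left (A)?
The right (B) image is the left (A) rotated 90° clockwise.

The navy cross sits in the top-left of the left (A) image and the top-right of the right (B) — consistent with a whole-image 90° clockwise rotation.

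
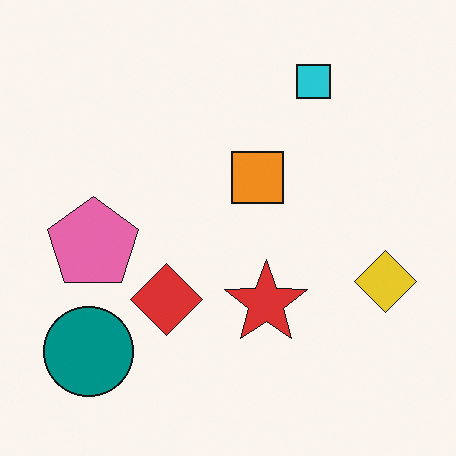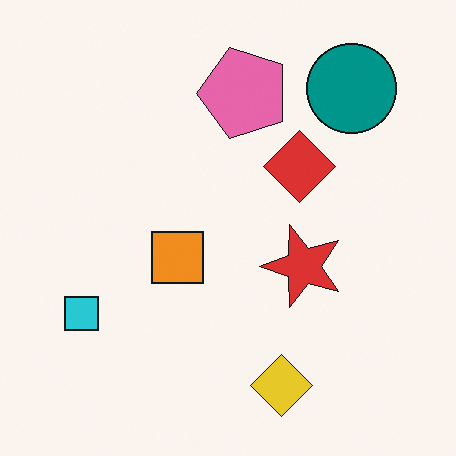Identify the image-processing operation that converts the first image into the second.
It was transposed (reflected across the top-left ↔ bottom-right diagonal).

Shapes have swapped their row and column positions — what was in the top-right is now in the bottom-left — a diagonal reflection.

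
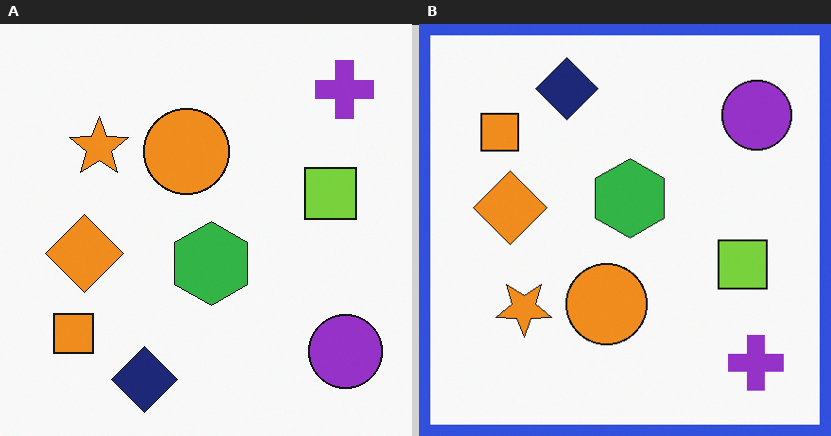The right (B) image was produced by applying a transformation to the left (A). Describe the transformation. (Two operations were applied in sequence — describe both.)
It was flipped vertically (top ↔ bottom), then framed with a blue border.

The navy diamond is in the bottom of the left (A) image and the top of the right (B) — shapes on opposite sides of the horizontal midline have swapped in a mirror flip. A solid blue frame runs around the edge of the right (B) image, with the content slightly shrunk inside it.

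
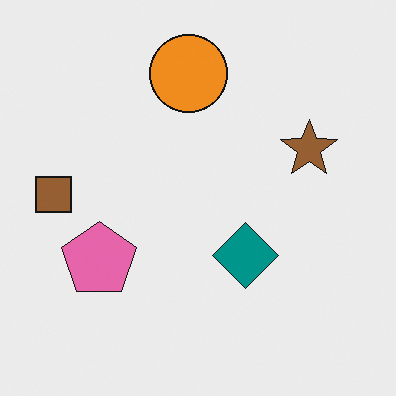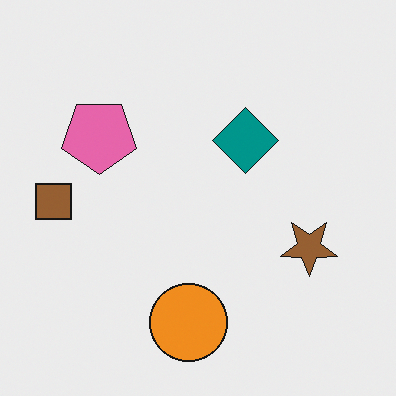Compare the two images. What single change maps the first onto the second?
It was flipped vertically (top ↔ bottom).

The orange circle is in the top of the first image and the bottom of the second — shapes on opposite sides of the horizontal midline have swapped in a mirror flip.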